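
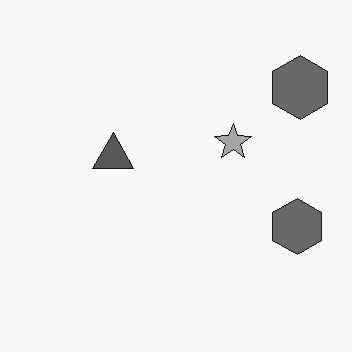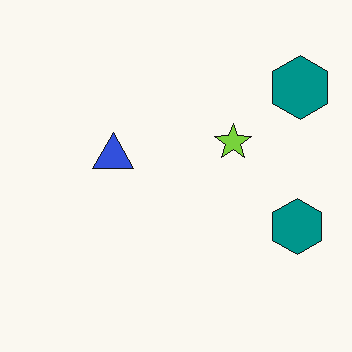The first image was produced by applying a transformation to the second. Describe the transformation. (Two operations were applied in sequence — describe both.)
It was converted to grayscale, then given moderate JPEG compression.

All color is removed — every shape is now a shade of grey. Blocky 8×8 compression artifacts appear around shape edges and the flat background shows ringing — characteristic JPEG degradation.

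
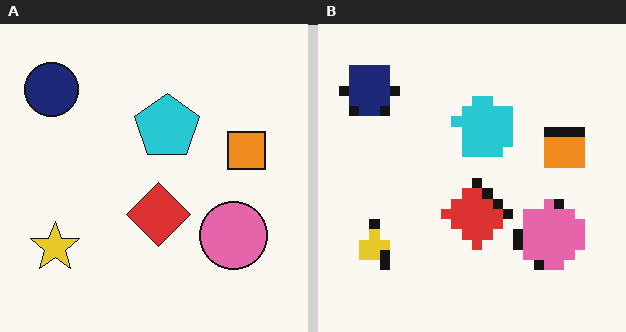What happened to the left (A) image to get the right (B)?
The right (B) image is the left (A) heavily pixelated into large blocks.

Shapes are reduced to large square blocks; fine edges and outlines are lost — a downscale-then-upscale (mosaic) effect.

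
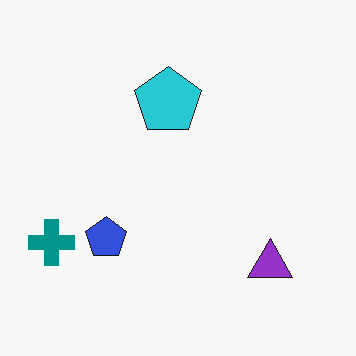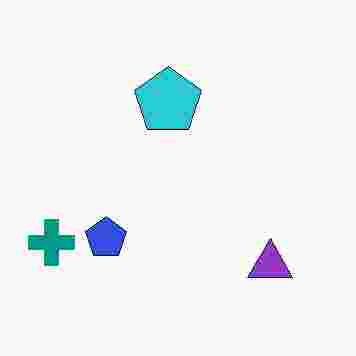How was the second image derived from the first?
The transformation is: degraded with heavy JPEG compression.

Blocky 8×8 compression artifacts appear around shape edges and the flat background shows ringing — characteristic JPEG degradation.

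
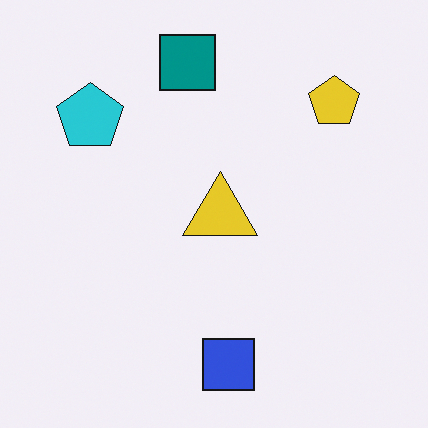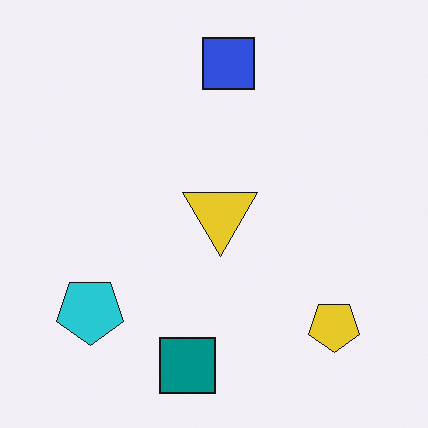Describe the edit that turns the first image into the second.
The transformation is: flipped vertically (top ↔ bottom).

The teal square is in the top of the first image and the bottom of the second — shapes on opposite sides of the horizontal midline have swapped in a mirror flip.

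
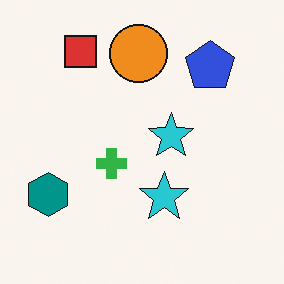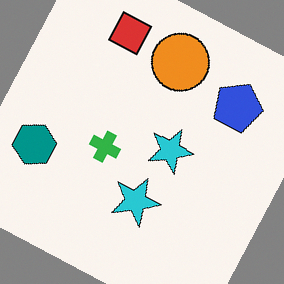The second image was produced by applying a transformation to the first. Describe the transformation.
It was rotated clockwise by a clearly visible amount.

Every shape is tilted by the same angle and the image corners show triangular fill wedges — a whole-image rotation by a non-right angle.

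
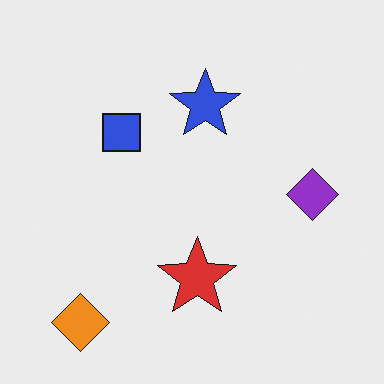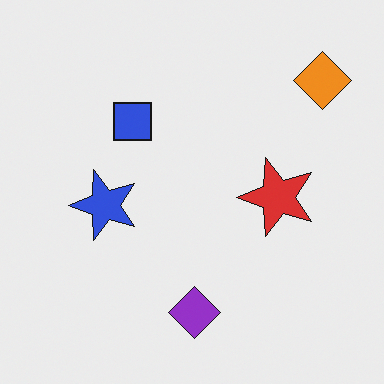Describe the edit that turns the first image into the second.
The second image is the first transposed (reflected across the top-left ↔ bottom-right diagonal).

Shapes have swapped their row and column positions — what was in the top-right is now in the bottom-left — a diagonal reflection.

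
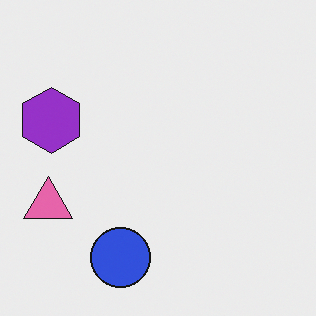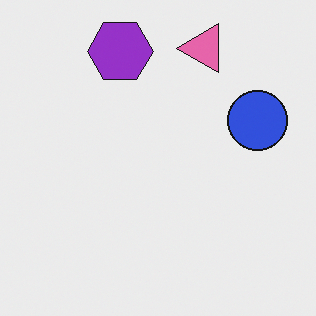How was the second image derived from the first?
This is the original image transposed (reflected across the top-left ↔ bottom-right diagonal).

Shapes have swapped their row and column positions — what was in the top-right is now in the bottom-left — a diagonal reflection.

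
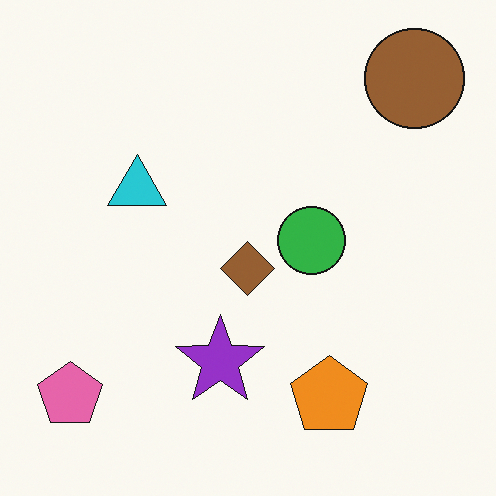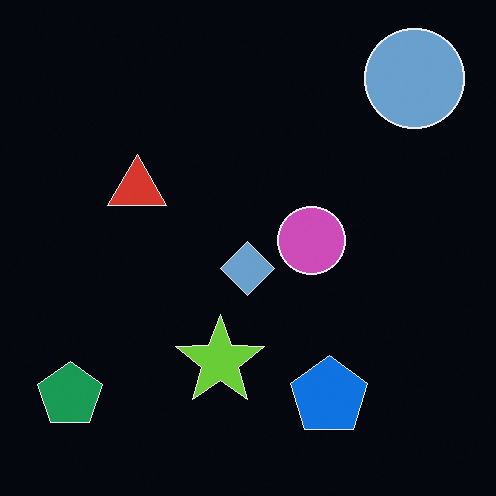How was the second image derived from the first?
The second image is the first color-inverted (negative).

The light background has become dark and every shape's color is its complement — a photographic negative.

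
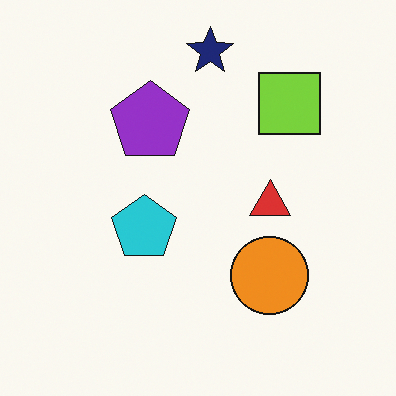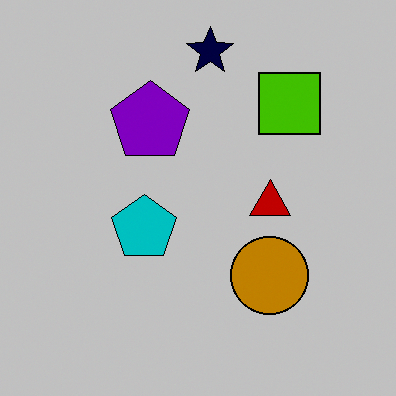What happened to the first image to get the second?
The image was aggressively posterized.

Each flat color has snapped to a coarser quantized level — most visibly, the near-white background has dropped to a flat grey.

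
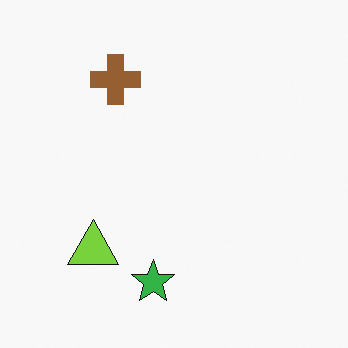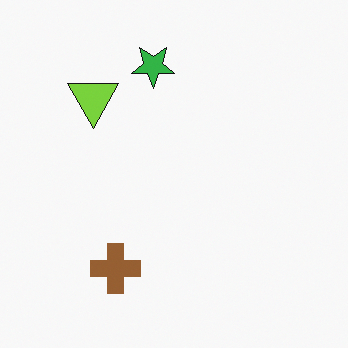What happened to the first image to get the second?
The second image is the first flipped vertically (top ↔ bottom).

The green star is in the bottom of the first image and the top of the second — shapes on opposite sides of the horizontal midline have swapped in a mirror flip.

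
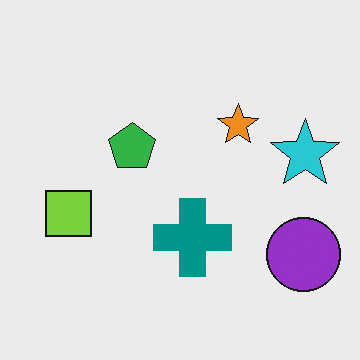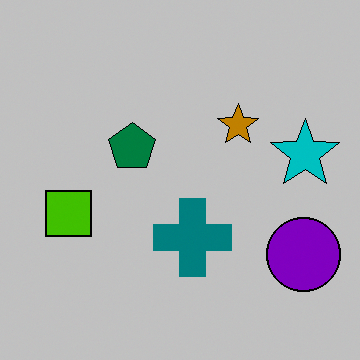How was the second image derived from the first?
The transformation is: aggressively posterized.

Each flat color has snapped to a coarser quantized level — most visibly, the near-white background has dropped to a flat grey.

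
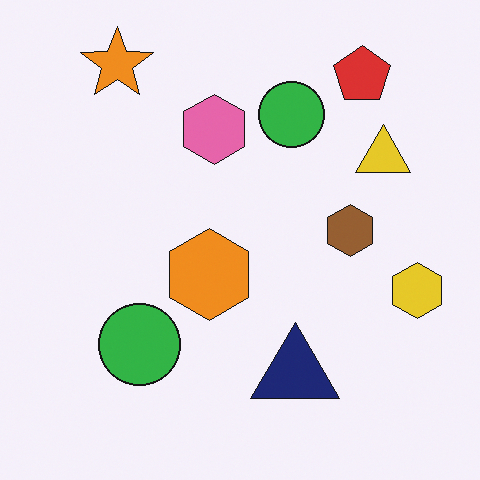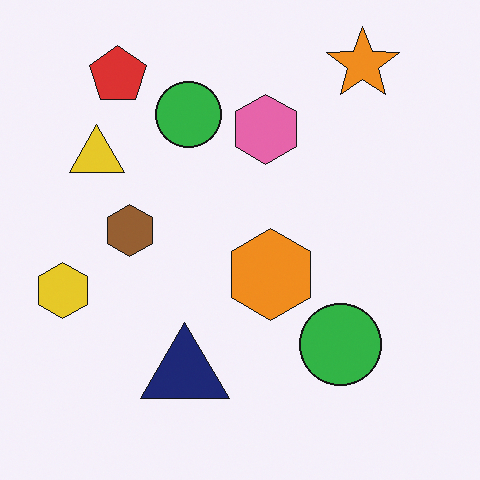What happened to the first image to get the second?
It was flipped horizontally (left ↔ right).

The yellow hexagon is in the right of the first image and the left of the second — shapes on opposite sides of the vertical midline have swapped in a mirror flip.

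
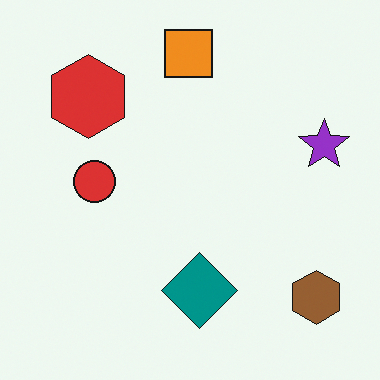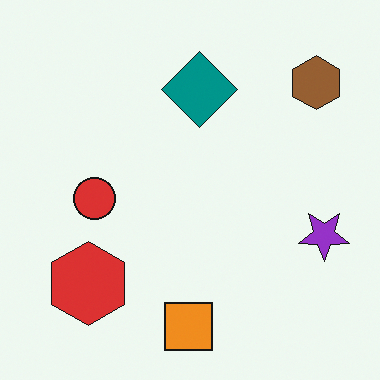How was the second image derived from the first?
The image was flipped vertically (top ↔ bottom).

The orange square is in the top of the first image and the bottom of the second — shapes on opposite sides of the horizontal midline have swapped in a mirror flip.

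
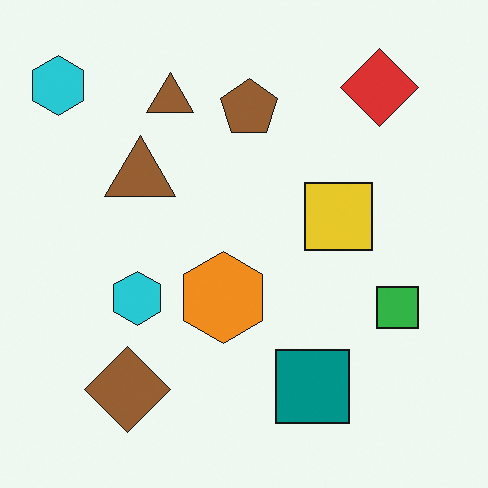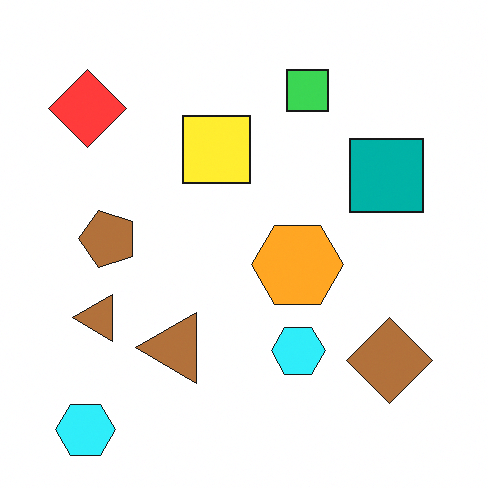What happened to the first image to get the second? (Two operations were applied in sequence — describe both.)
The image was slightly brightened, then rotated 90° counter-clockwise.

Every pixel — background and shapes alike — is uniformly brightened. The red diamond sits in the top-right of the first image and the top-left of the second — consistent with a whole-image 90° counter-clockwise rotation.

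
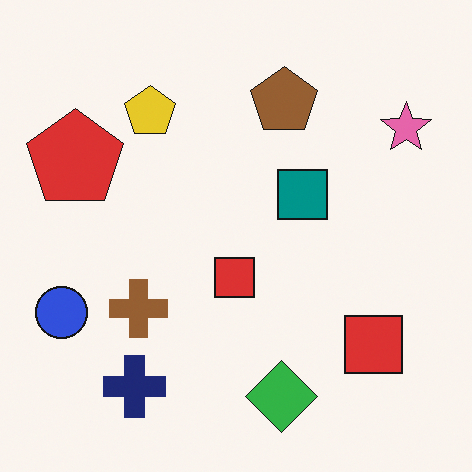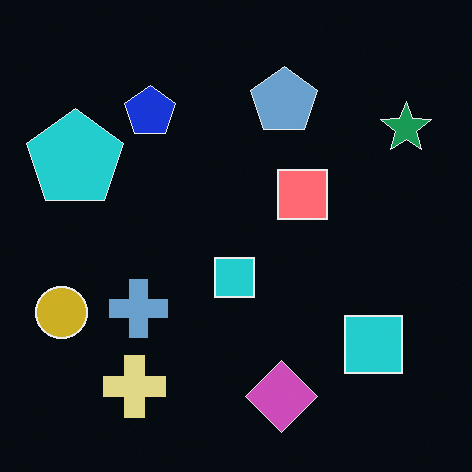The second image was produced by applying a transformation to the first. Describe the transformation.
It was color-inverted (negative).

The light background has become dark and every shape's color is its complement — a photographic negative.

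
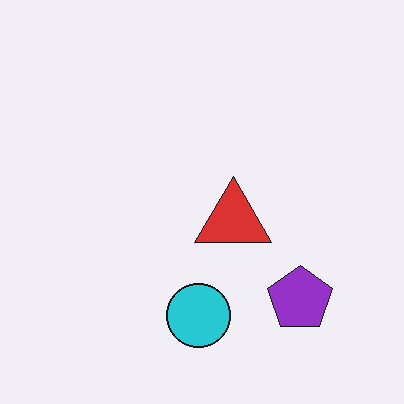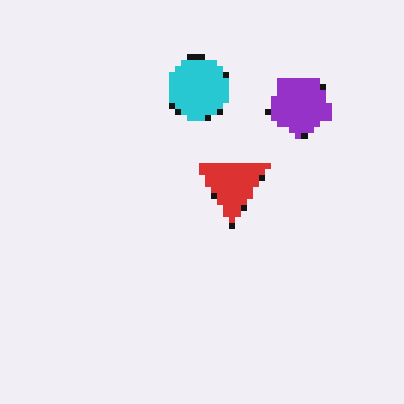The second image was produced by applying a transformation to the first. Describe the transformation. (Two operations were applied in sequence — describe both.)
Flipped vertically (top ↔ bottom), then moderately pixelated.

The cyan circle is in the bottom of the first image and the top of the second — shapes on opposite sides of the horizontal midline have swapped in a mirror flip. Shapes are reduced to large square blocks; fine edges and outlines are lost — a downscale-then-upscale (mosaic) effect.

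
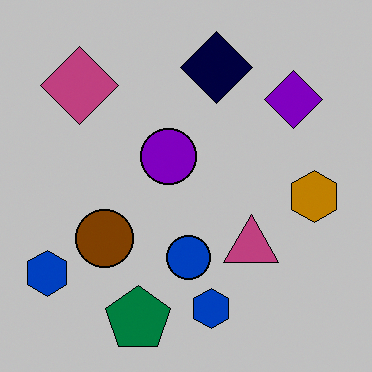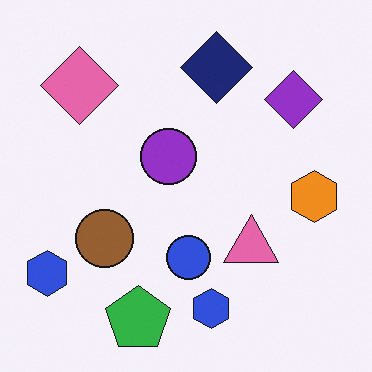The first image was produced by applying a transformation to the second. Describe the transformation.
The first image is the second heavily posterized to just a handful of flat colors.

Each flat color has snapped to a coarser quantized level — most visibly, the near-white background has dropped to a flat grey.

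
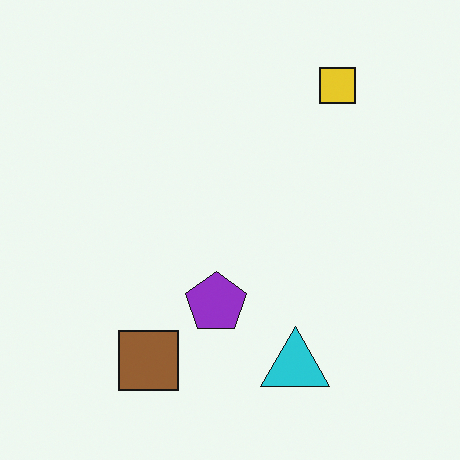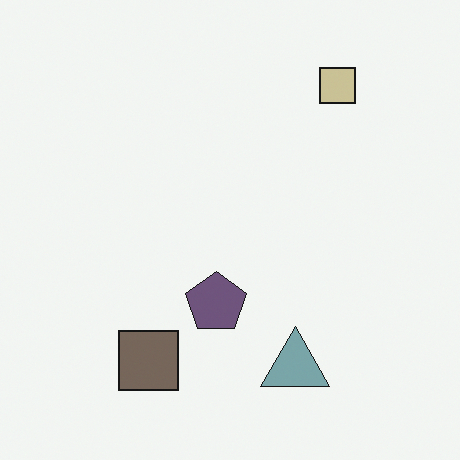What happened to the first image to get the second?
This is the original image heavily desaturated.

All colors are more muted and greyish — a global saturation change.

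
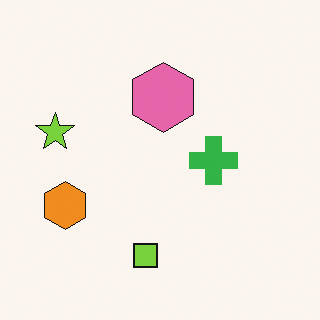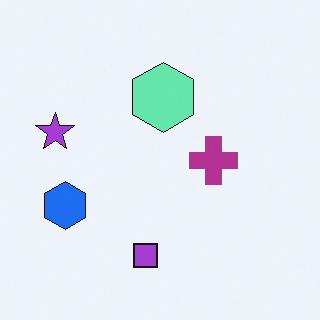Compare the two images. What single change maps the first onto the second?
This is the original image hue-shifted by a large amount.

Every shape's color has rotated by the same amount around the hue wheel — a uniform hue shift.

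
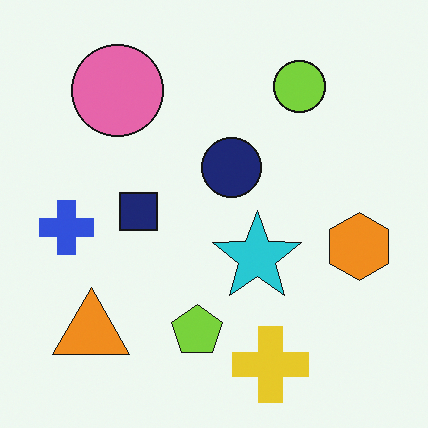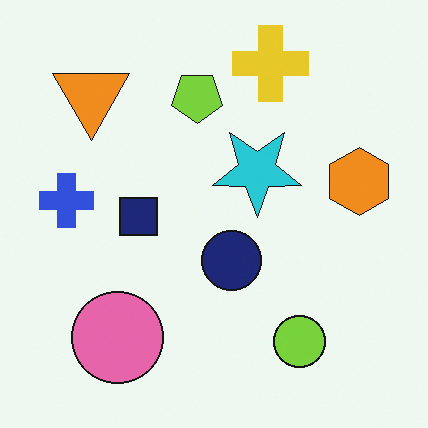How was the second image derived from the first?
The image was flipped vertically (top ↔ bottom).

The yellow cross is in the bottom of the first image and the top of the second — shapes on opposite sides of the horizontal midline have swapped in a mirror flip.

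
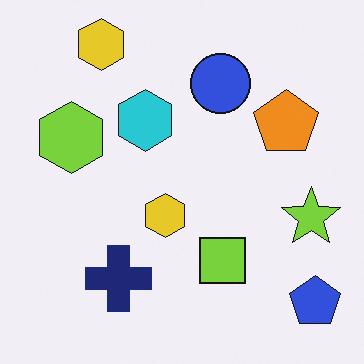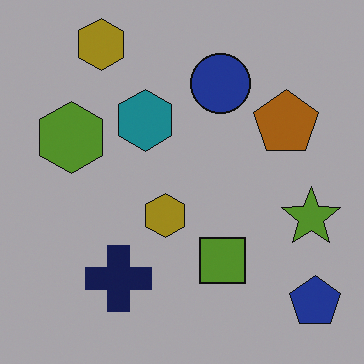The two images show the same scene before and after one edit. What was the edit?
It was darkened a lot.

Every pixel — background and shapes alike — is uniformly darkened.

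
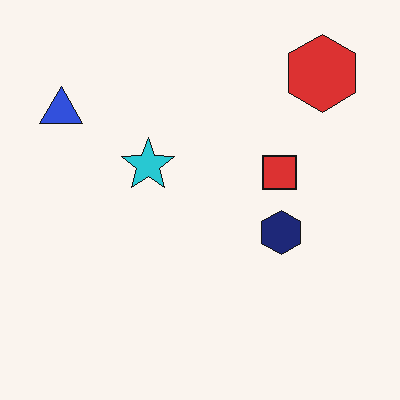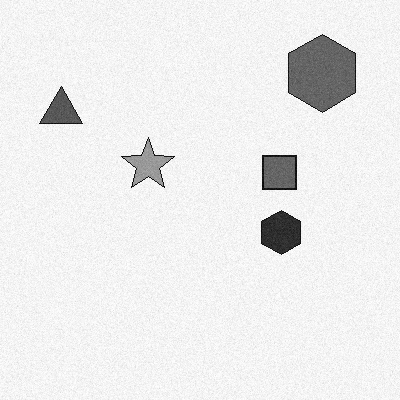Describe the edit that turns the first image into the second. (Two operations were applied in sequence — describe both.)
The second image is the first degraded with a light layer of grain, then converted to grayscale.

Random speckle covers the whole image, including the flat background. All color is removed — every shape is now a shade of grey.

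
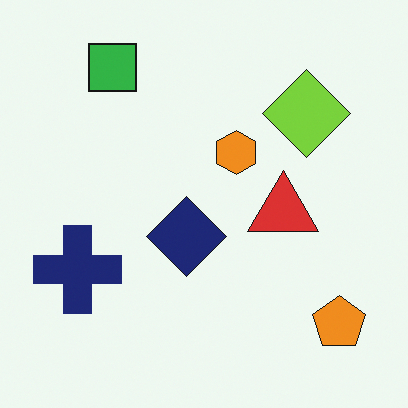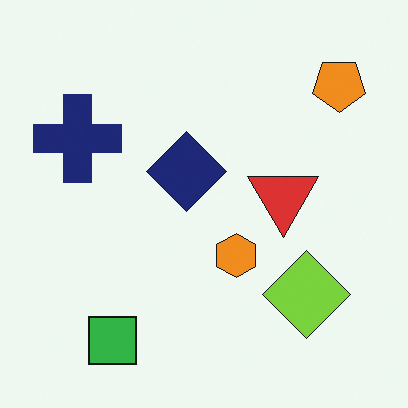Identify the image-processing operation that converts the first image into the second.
Flipped vertically (top ↔ bottom).

The green square is in the top-left of the first image and the bottom-left of the second — shapes on opposite sides of the horizontal midline have swapped in a mirror flip.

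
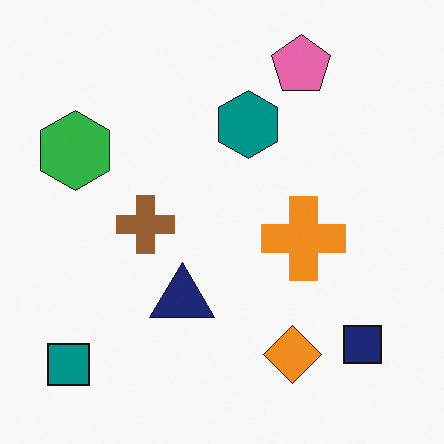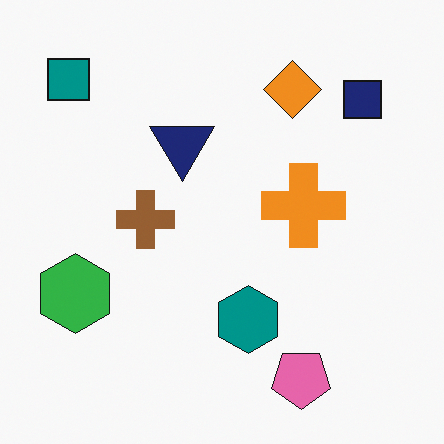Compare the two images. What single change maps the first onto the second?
The transformation is: flipped vertically (top ↔ bottom).

The pink pentagon is in the top-right of the first image and the bottom-right of the second — shapes on opposite sides of the horizontal midline have swapped in a mirror flip.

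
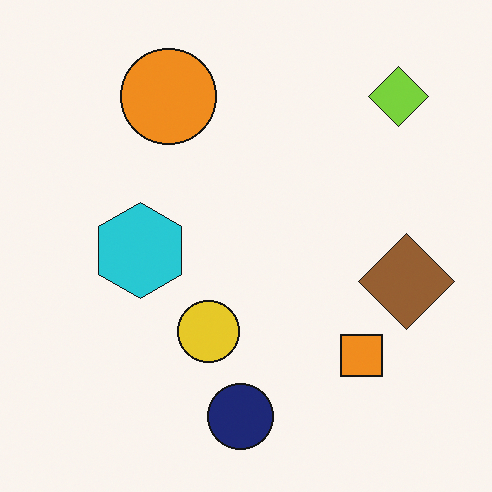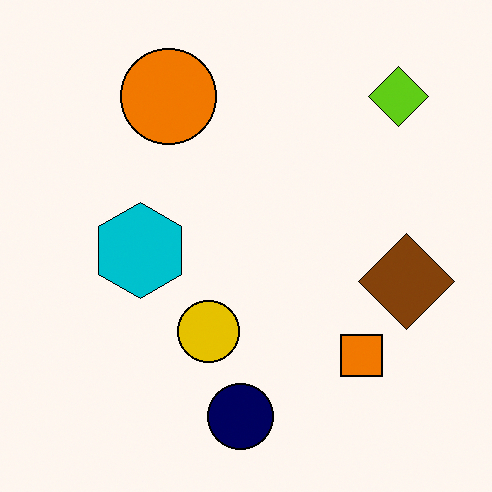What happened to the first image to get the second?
The transformation is: given slightly increased contrast.

Tones are pushed away from mid-grey across the whole image — a global contrast change.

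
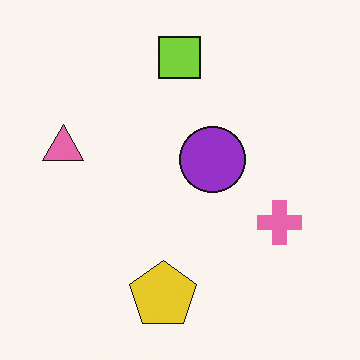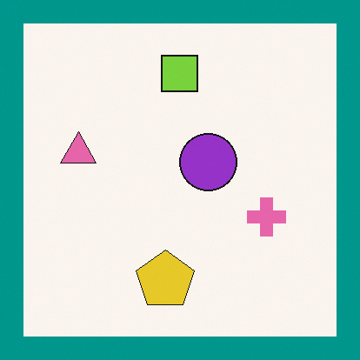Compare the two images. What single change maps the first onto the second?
The second image is the first framed with a teal border.

A solid teal frame runs around the edge of the second image, with the content slightly shrunk inside it.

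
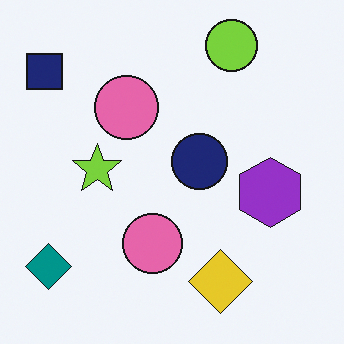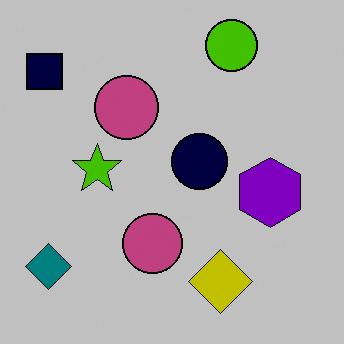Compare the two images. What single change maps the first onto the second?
It was heavily posterized to just a handful of flat colors.

Each flat color has snapped to a coarser quantized level — most visibly, the near-white background has dropped to a flat grey.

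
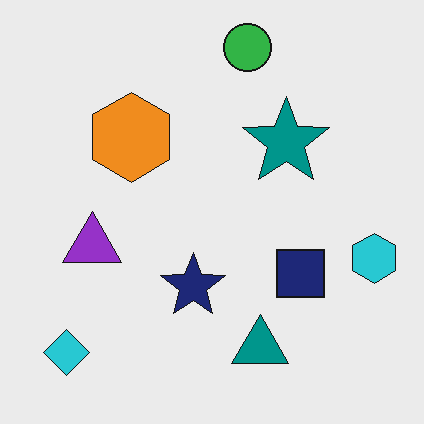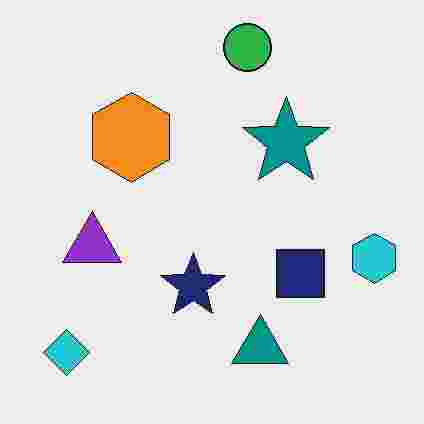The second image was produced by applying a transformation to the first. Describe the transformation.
The image was heavily JPEG-compressed with obvious blocking artifacts.

Blocky 8×8 compression artifacts appear around shape edges and the flat background shows ringing — characteristic JPEG degradation.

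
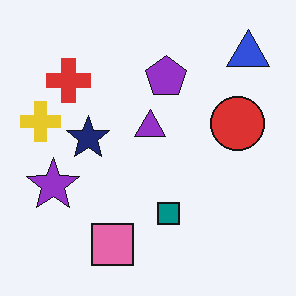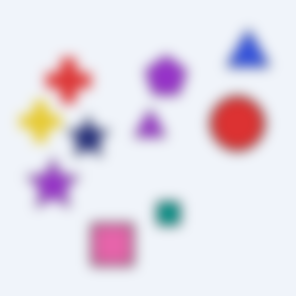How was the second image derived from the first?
The transformation is: heavily blurred.

Shape edges and outlines are uniformly softened across the whole image.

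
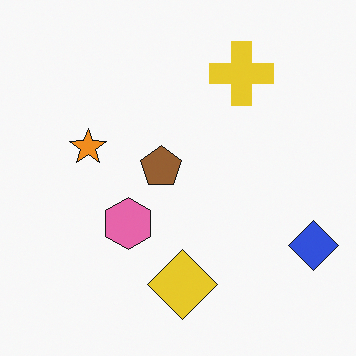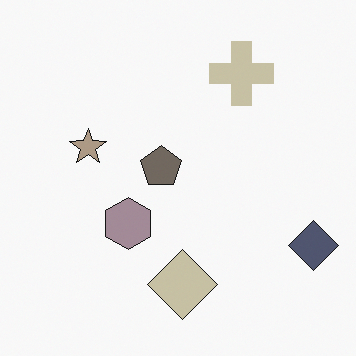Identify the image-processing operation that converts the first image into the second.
The image was heavily desaturated.

All colors are more muted and greyish — a global saturation change.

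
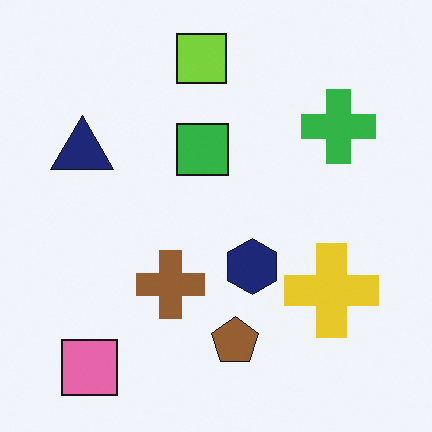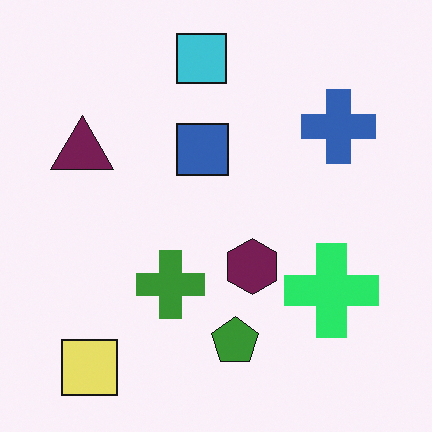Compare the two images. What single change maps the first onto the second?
Hue-shifted through roughly a third of the color wheel.

Every shape's color has rotated by the same amount around the hue wheel — a uniform hue shift.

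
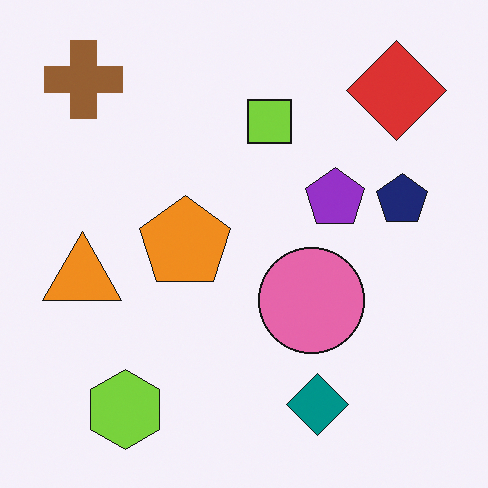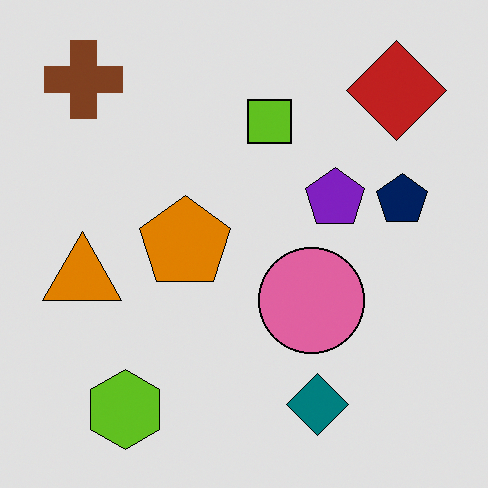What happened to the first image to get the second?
Moderately posterized.

Each flat color has snapped to a coarser quantized level — most visibly, the near-white background has dropped to a flat grey.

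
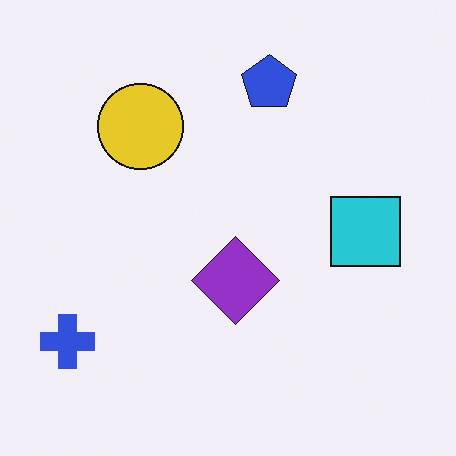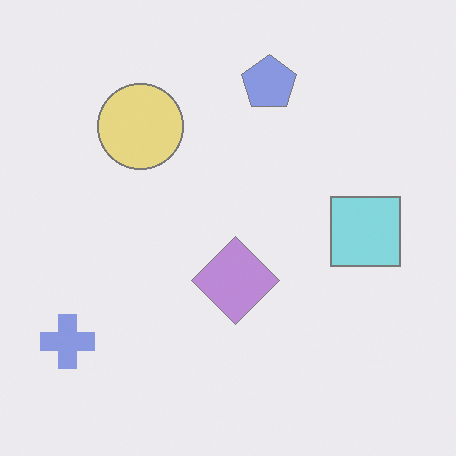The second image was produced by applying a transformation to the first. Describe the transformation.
It was washed out (contrast reduced).

Tones are pushed toward mid-grey across the whole image — a global contrast change.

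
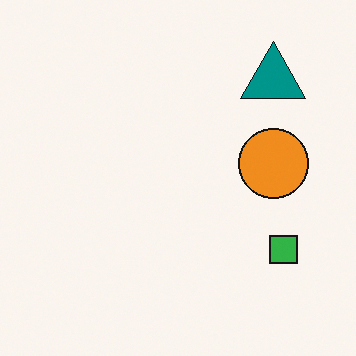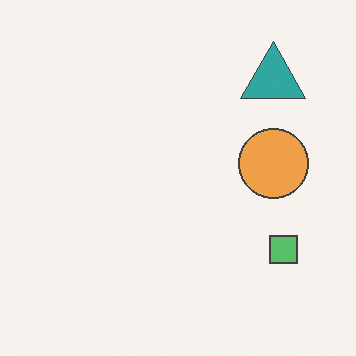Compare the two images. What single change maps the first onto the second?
Given slightly reduced contrast.

Tones are pushed toward mid-grey across the whole image — a global contrast change.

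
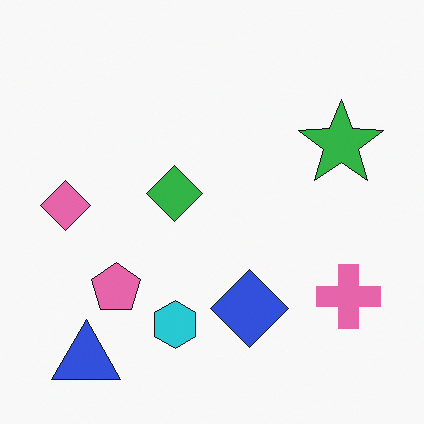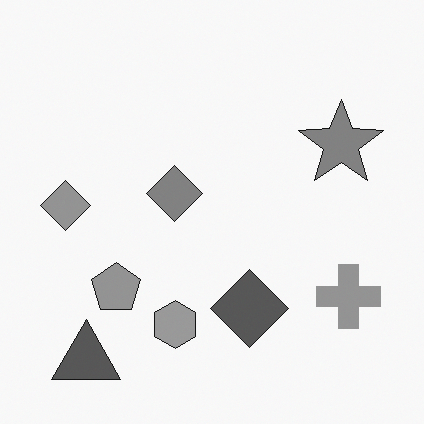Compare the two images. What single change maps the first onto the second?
This is the original image converted to grayscale.

All color is removed — every shape is now a shade of grey.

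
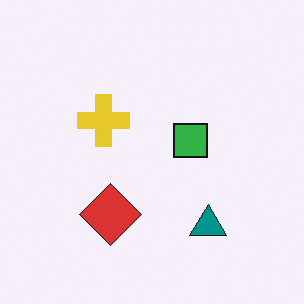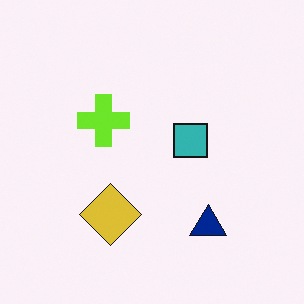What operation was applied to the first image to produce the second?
It was hue-shifted slightly.

Every shape's color has rotated by the same amount around the hue wheel — a uniform hue shift.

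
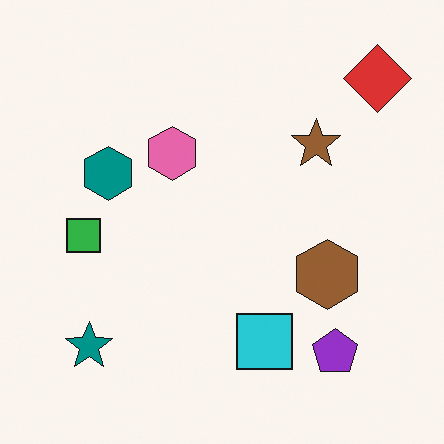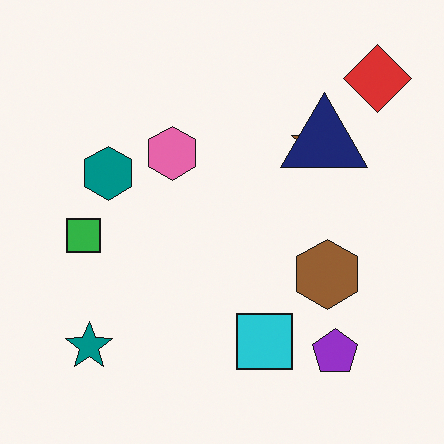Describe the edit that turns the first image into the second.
The image was overlaid with an additional navy triangle.

A navy triangle appears in the second image that is absent from the first.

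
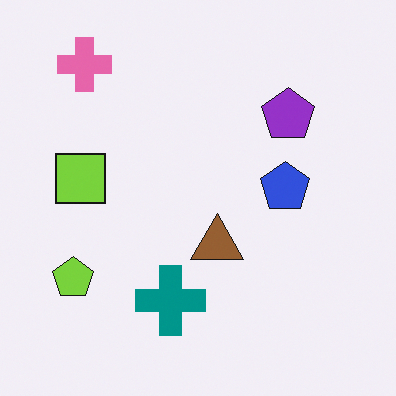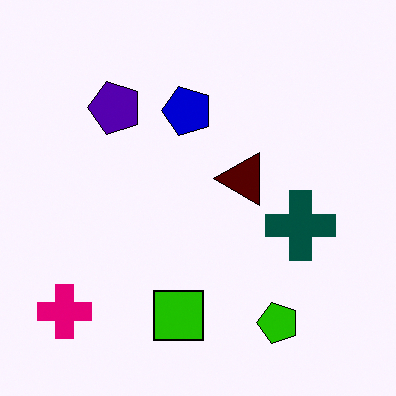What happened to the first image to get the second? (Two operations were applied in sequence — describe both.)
The second image is the first given much higher contrast, then rotated 90° counter-clockwise.

Tones are pushed away from mid-grey across the whole image — a global contrast change. The pink cross sits in the top-left of the first image and the bottom-left of the second — consistent with a whole-image 90° counter-clockwise rotation.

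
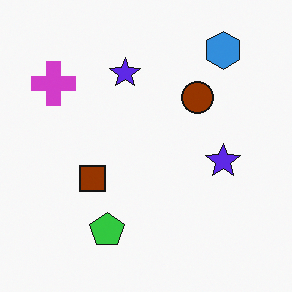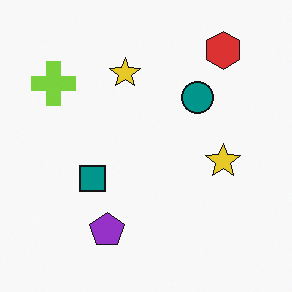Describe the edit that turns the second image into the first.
The first image is the second hue-shifted by a large amount.

Every shape's color has rotated by the same amount around the hue wheel — a uniform hue shift.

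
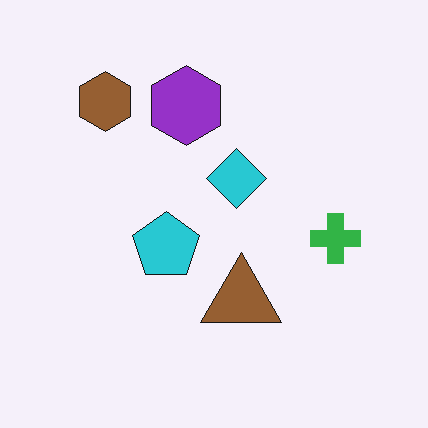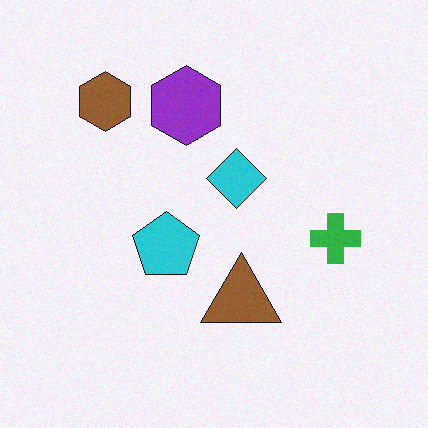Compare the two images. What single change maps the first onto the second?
It was degraded with subtle gaussian noise.

Random speckle covers the whole image, including the flat background.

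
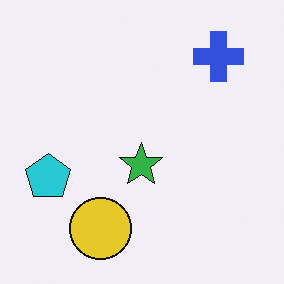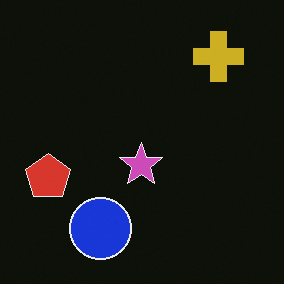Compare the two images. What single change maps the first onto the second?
Color-inverted (negative).

The light background has become dark and every shape's color is its complement — a photographic negative.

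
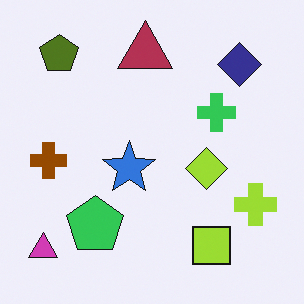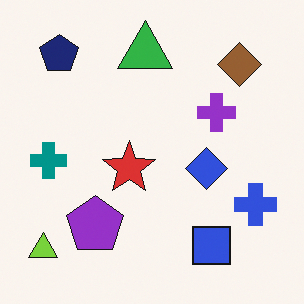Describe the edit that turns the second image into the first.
The transformation is: hue-shifted through roughly half the color wheel.

Every shape's color has rotated by the same amount around the hue wheel — a uniform hue shift.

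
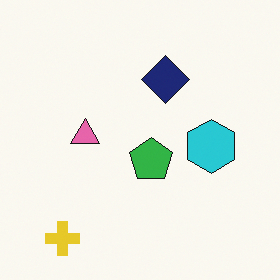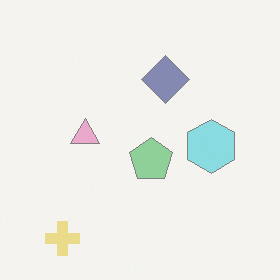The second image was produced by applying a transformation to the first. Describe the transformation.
Washed out (contrast reduced).

Tones are pushed toward mid-grey across the whole image — a global contrast change.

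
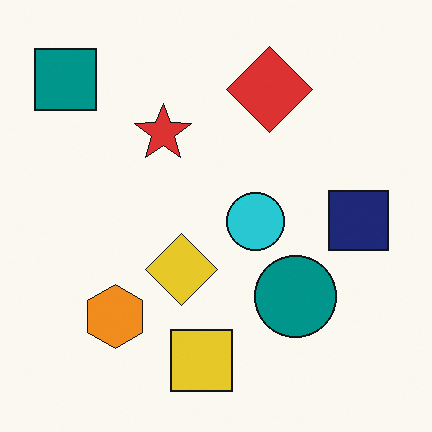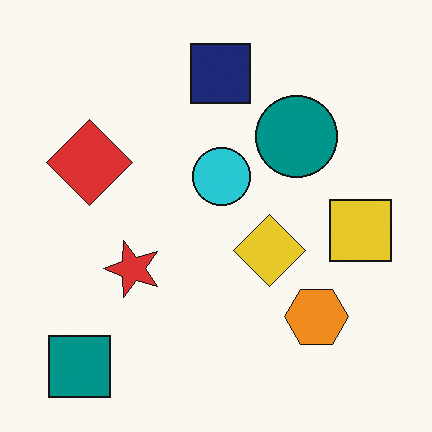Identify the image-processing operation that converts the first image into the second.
The second image is the first rotated 90° counter-clockwise.

The teal square sits in the top-left of the first image and the bottom-left of the second — consistent with a whole-image 90° counter-clockwise rotation.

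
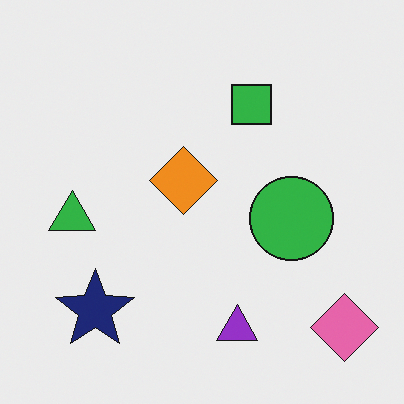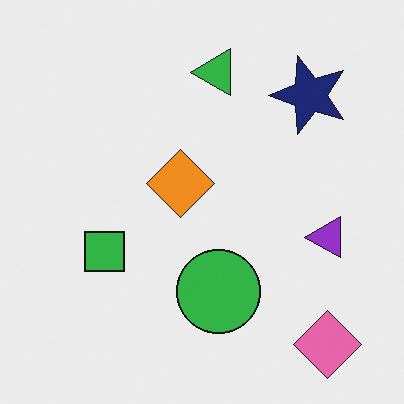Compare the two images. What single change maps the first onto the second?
This is the original image transposed (reflected across the top-left ↔ bottom-right diagonal).

Shapes have swapped their row and column positions — what was in the top-right is now in the bottom-left — a diagonal reflection.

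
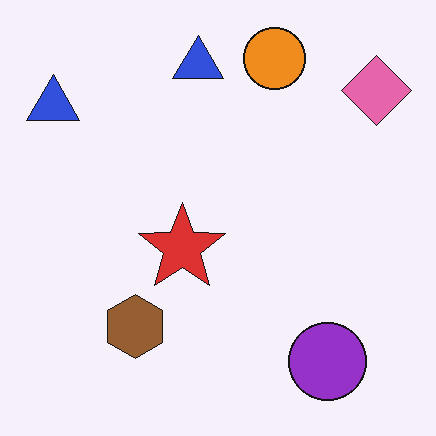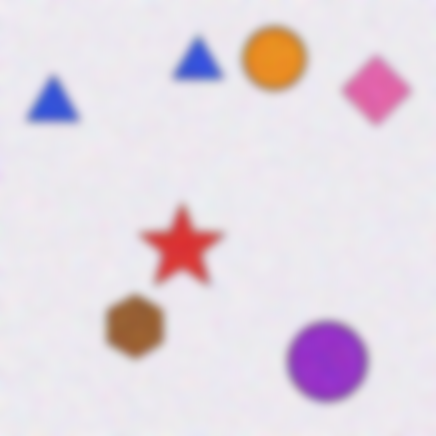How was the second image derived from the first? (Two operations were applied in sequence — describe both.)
Degraded with strong gaussian noise, then moderately blurred.

Random speckle covers the whole image, including the flat background. Shape edges and outlines are uniformly softened across the whole image.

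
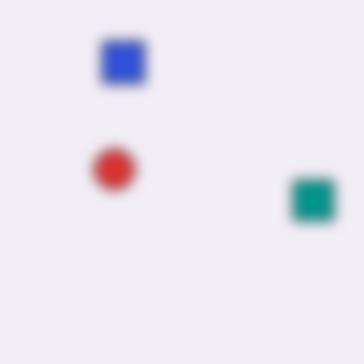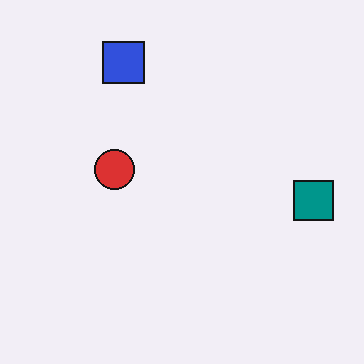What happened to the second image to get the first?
The first image is the second heavily blurred.

Shape edges and outlines are uniformly softened across the whole image.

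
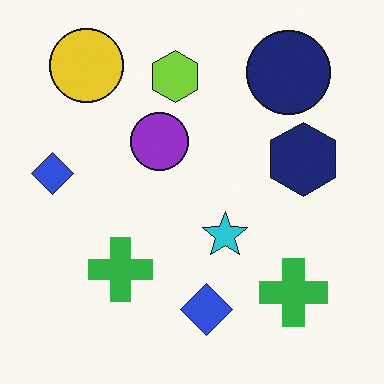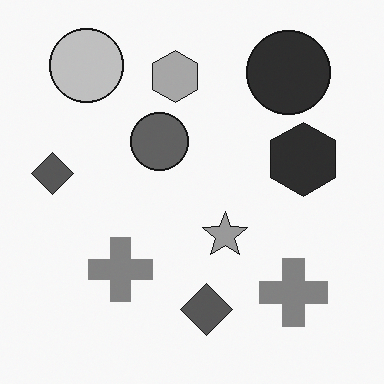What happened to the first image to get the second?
The second image is the first converted to grayscale.

All color is removed — every shape is now a shade of grey.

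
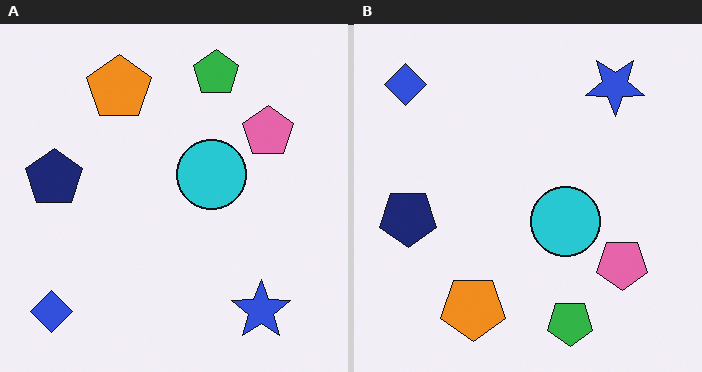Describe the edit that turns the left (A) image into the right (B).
The image was flipped vertically (top ↔ bottom).

The green pentagon is in the top of the left (A) image and the bottom of the right (B) — shapes on opposite sides of the horizontal midline have swapped in a mirror flip.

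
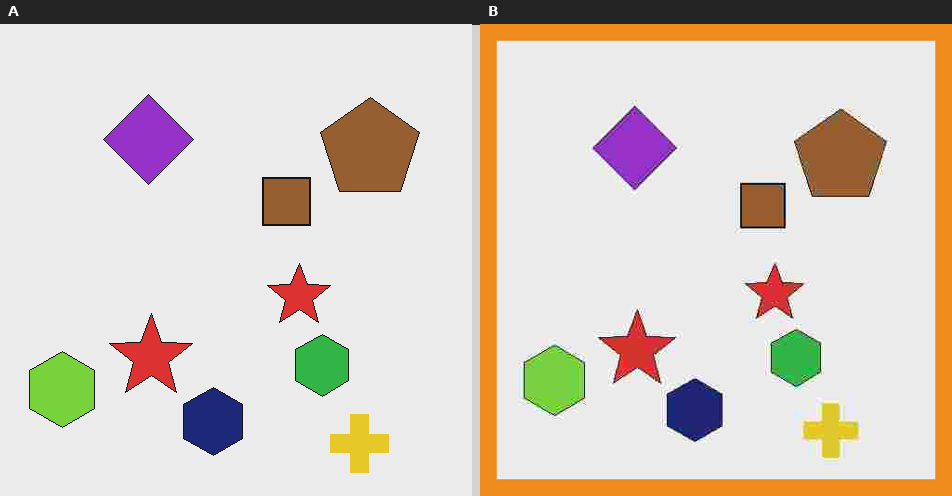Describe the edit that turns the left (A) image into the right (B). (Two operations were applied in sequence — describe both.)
It was degraded with heavy JPEG compression, then framed with a orange border.

Blocky 8×8 compression artifacts appear around shape edges and the flat background shows ringing — characteristic JPEG degradation. A solid orange frame runs around the edge of the right (B) image, with the content slightly shrunk inside it.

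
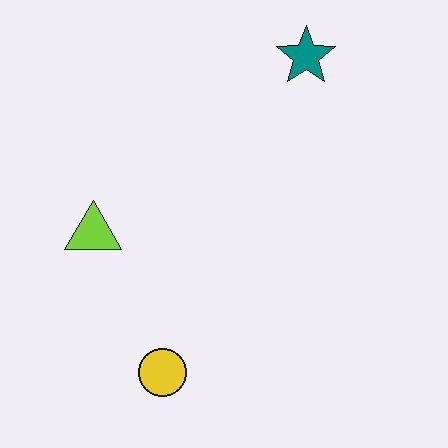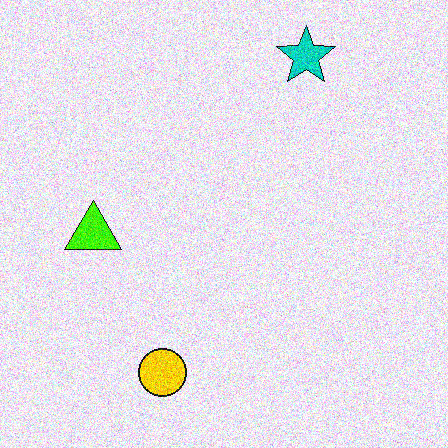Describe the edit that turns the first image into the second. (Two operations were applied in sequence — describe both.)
The image was made much more vivid (saturation change), then degraded with heavy additive noise.

All colors are more vivid — a global saturation change. Random speckle covers the whole image, including the flat background.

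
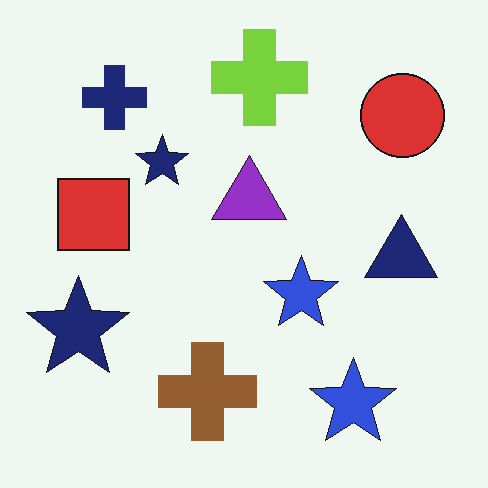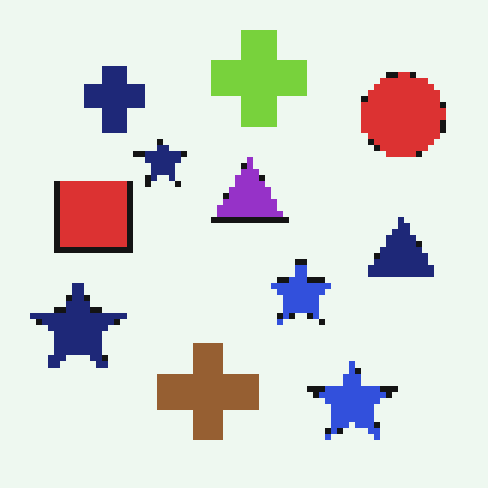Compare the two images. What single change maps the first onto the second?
The transformation is: moderately pixelated.

Shapes are reduced to large square blocks; fine edges and outlines are lost — a downscale-then-upscale (mosaic) effect.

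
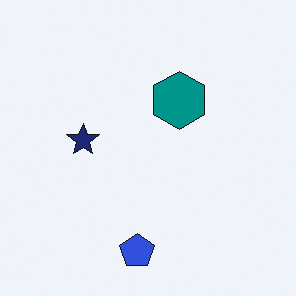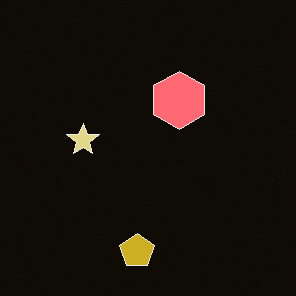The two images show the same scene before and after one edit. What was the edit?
The second image is the first color-inverted (negative).

The light background has become dark and every shape's color is its complement — a photographic negative.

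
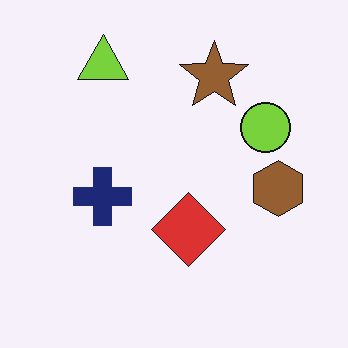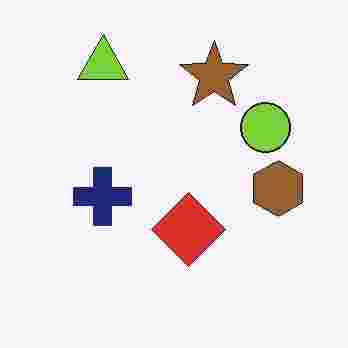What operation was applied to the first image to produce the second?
Heavily JPEG-compressed with obvious blocking artifacts.

Blocky 8×8 compression artifacts appear around shape edges and the flat background shows ringing — characteristic JPEG degradation.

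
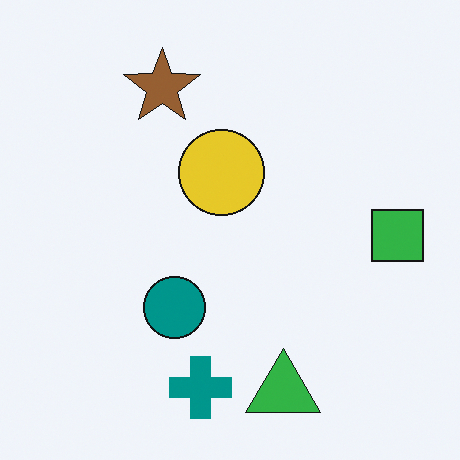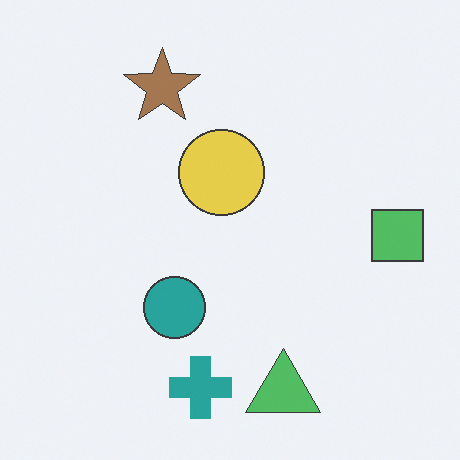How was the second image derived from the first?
This is the original image given slightly reduced contrast.

Tones are pushed toward mid-grey across the whole image — a global contrast change.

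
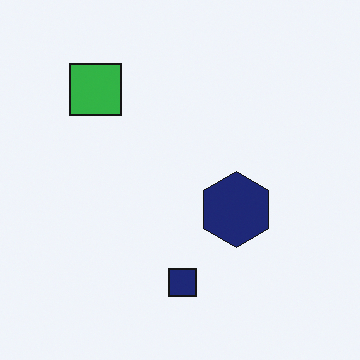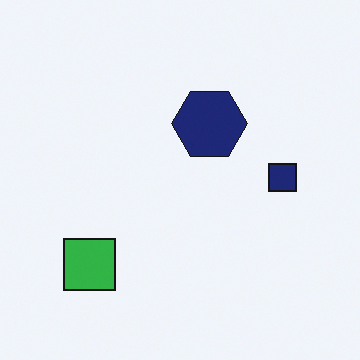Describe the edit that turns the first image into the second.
The transformation is: rotated 90° counter-clockwise.

The green square sits in the top-left of the first image and the bottom-left of the second — consistent with a whole-image 90° counter-clockwise rotation.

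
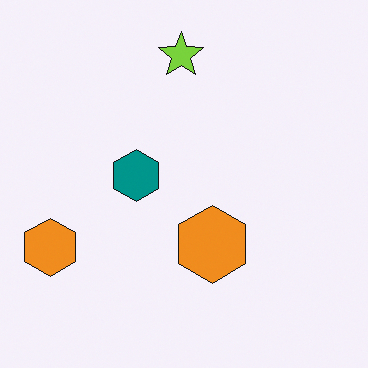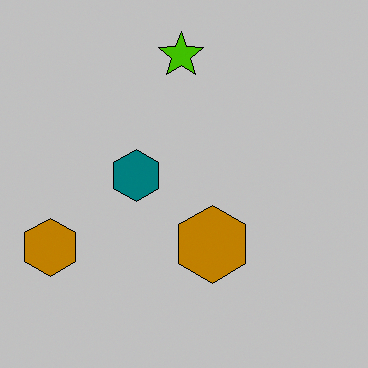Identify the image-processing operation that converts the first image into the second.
The image was aggressively posterized.

Each flat color has snapped to a coarser quantized level — most visibly, the near-white background has dropped to a flat grey.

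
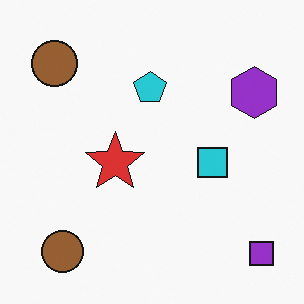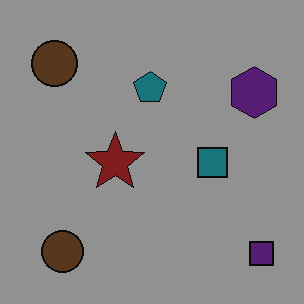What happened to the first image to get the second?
Darkened a lot.

Every pixel — background and shapes alike — is uniformly darkened.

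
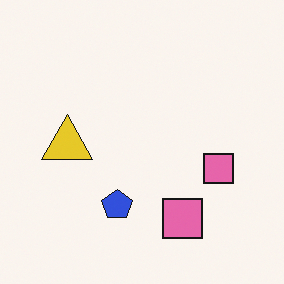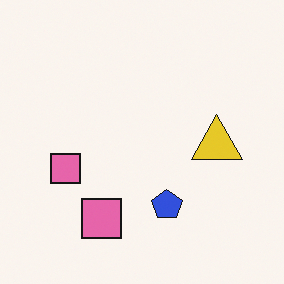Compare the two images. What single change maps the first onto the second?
It was flipped horizontally (left ↔ right).

The yellow triangle is in the left of the first image and the right of the second — shapes on opposite sides of the vertical midline have swapped in a mirror flip.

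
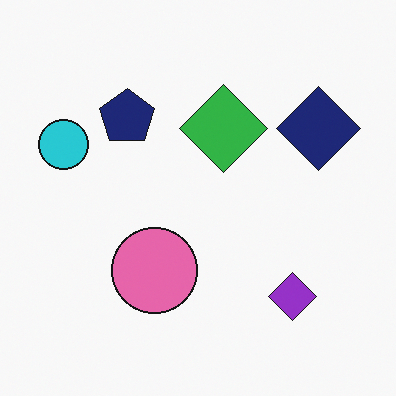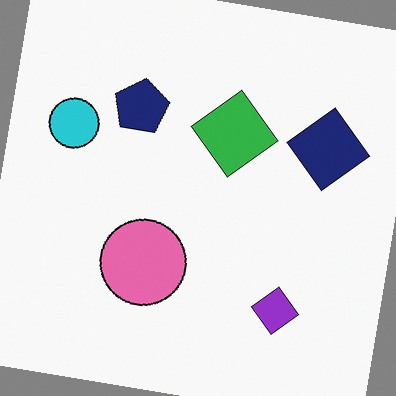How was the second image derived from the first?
This is the original image rotated clockwise by a small amount.

Every shape is tilted by the same angle and the image corners show triangular fill wedges — a whole-image rotation by a non-right angle.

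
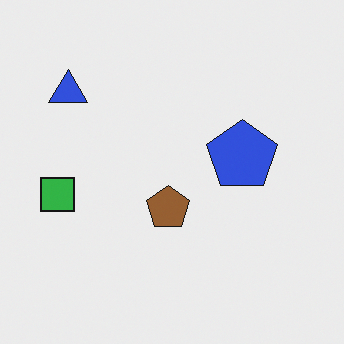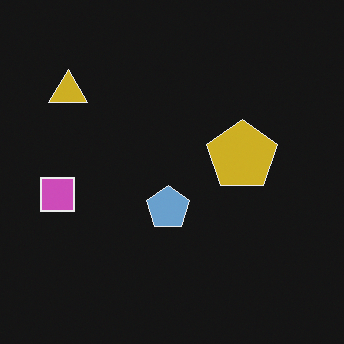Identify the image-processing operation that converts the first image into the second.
The second image is the first color-inverted (negative).

The light background has become dark and every shape's color is its complement — a photographic negative.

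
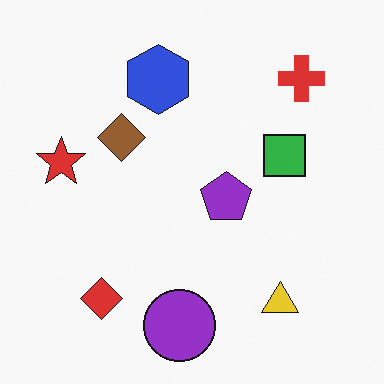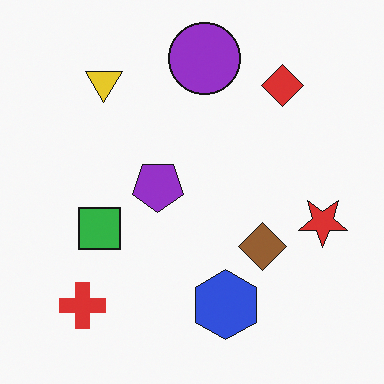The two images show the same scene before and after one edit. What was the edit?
The transformation is: rotated 180°.

The red cross sits in the top-right of the first image and the bottom-left of the second — consistent with a whole-image 180° rotation.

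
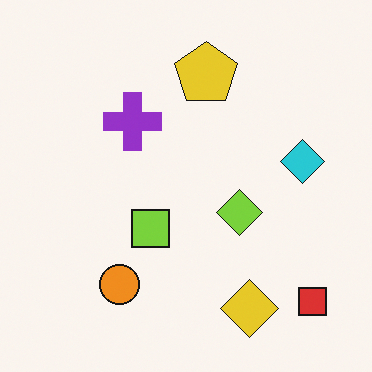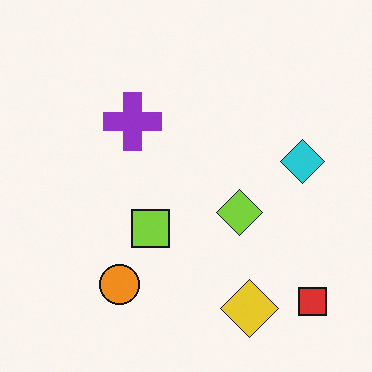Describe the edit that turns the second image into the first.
It was overlaid with an additional yellow pentagon.

A yellow pentagon appears in the first image that is absent from the second.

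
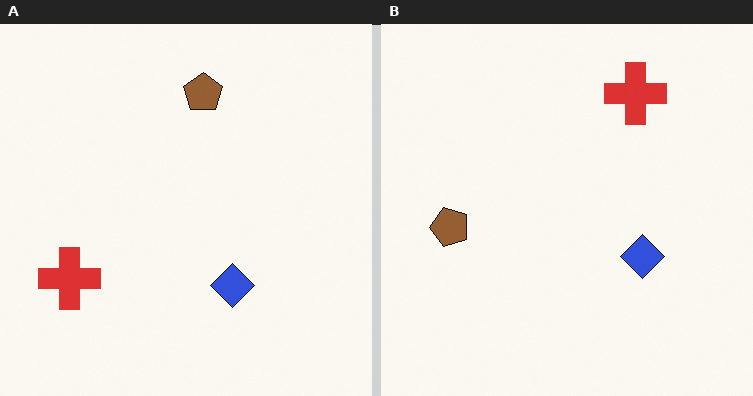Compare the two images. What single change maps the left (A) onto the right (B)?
This is the original image transposed (reflected across the top-left ↔ bottom-right diagonal).

Shapes have swapped their row and column positions — what was in the top-right is now in the bottom-left — a diagonal reflection.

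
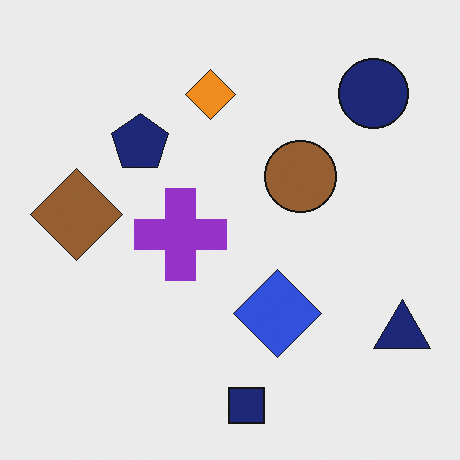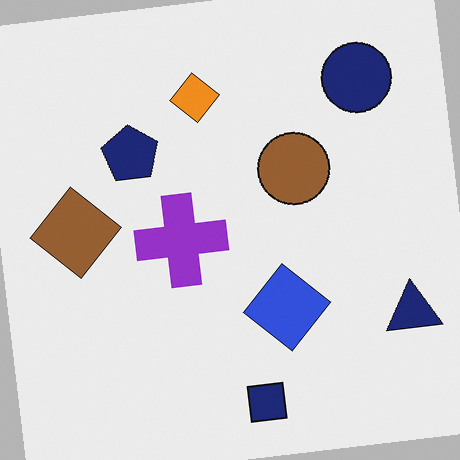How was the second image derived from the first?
This is the original image rotated counter-clockwise by a small amount.

Every shape is tilted by the same angle and the image corners show triangular fill wedges — a whole-image rotation by a non-right angle.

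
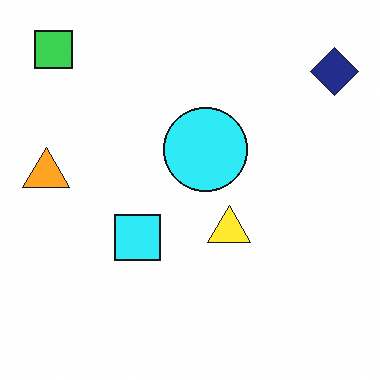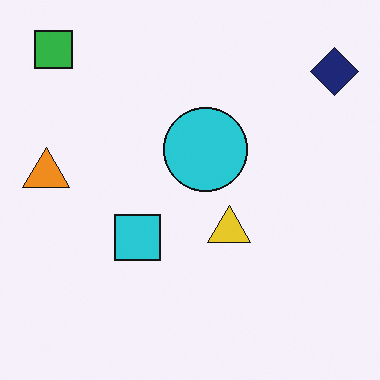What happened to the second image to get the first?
This is the original image brightened a little.

Every pixel — background and shapes alike — is uniformly brightened.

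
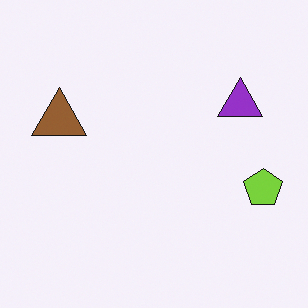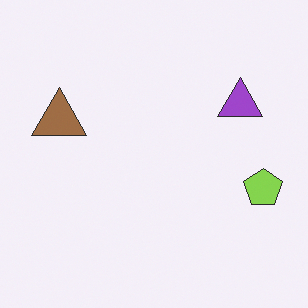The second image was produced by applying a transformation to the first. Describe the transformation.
Given slightly reduced contrast.

Tones are pushed toward mid-grey across the whole image — a global contrast change.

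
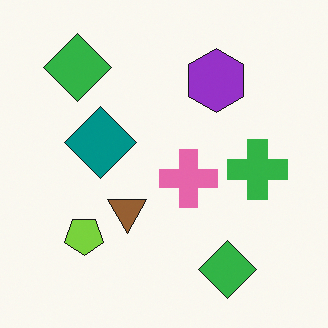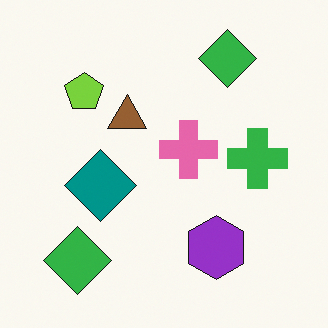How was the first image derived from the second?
The first image is the second flipped vertically (top ↔ bottom).

The purple hexagon is in the bottom of the second image and the top of the first — shapes on opposite sides of the horizontal midline have swapped in a mirror flip.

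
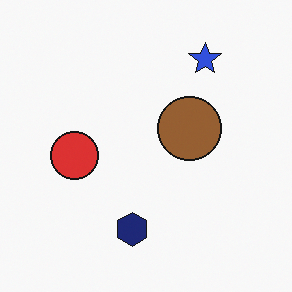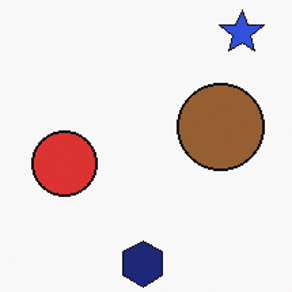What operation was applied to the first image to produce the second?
The second image is the first cropped slightly and scaled back up.

The visible shapes are larger and the field of view is narrower; shapes near the original edges may be partly or wholly outside the frame — a crop-and-rescale.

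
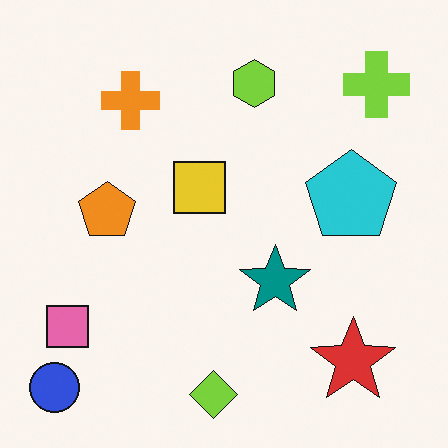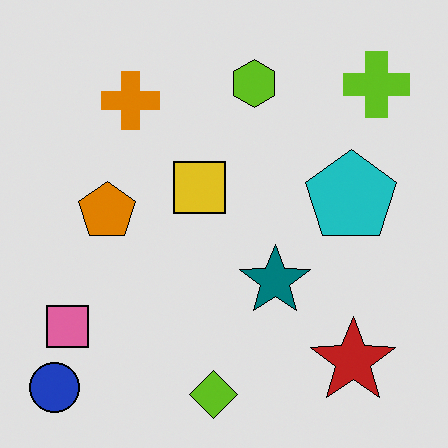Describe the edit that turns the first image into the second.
The second image is the first posterized to a reduced palette.

Each flat color has snapped to a coarser quantized level — most visibly, the near-white background has dropped to a flat grey.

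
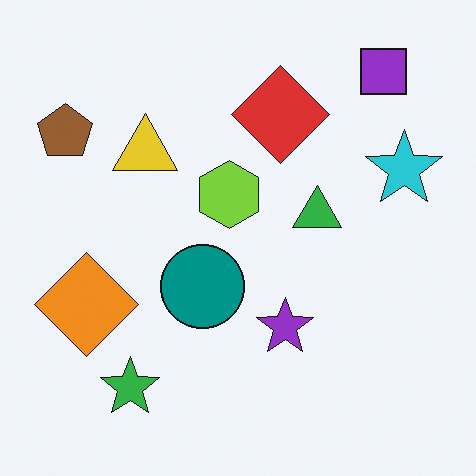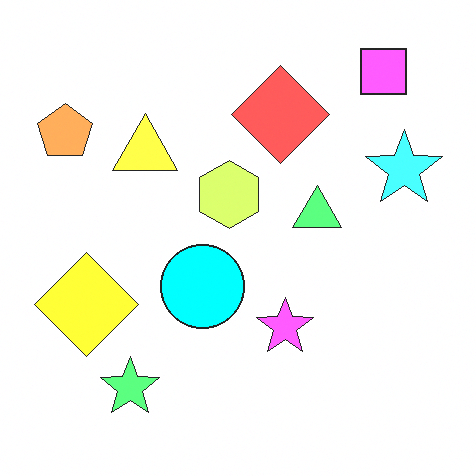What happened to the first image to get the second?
Noticeably brightened.

Every pixel — background and shapes alike — is uniformly brightened.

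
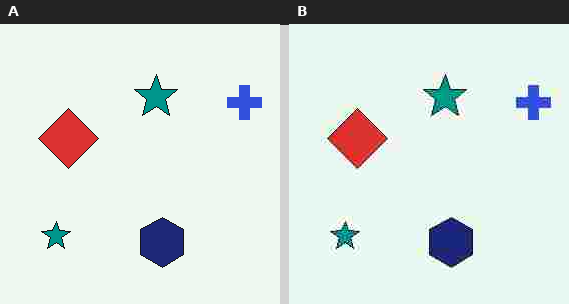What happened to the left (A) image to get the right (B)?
The transformation is: heavily JPEG-compressed with obvious blocking artifacts.

Blocky 8×8 compression artifacts appear around shape edges and the flat background shows ringing — characteristic JPEG degradation.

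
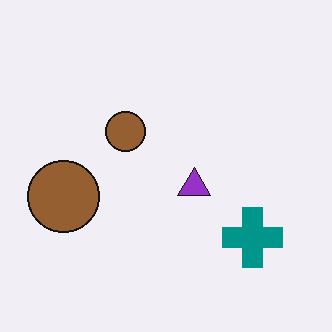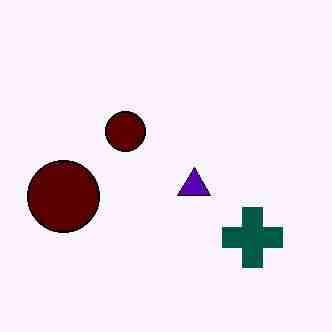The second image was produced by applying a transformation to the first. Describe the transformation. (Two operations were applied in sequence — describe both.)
Given much higher contrast, then degraded with heavy JPEG compression.

Tones are pushed away from mid-grey across the whole image — a global contrast change. Blocky 8×8 compression artifacts appear around shape edges and the flat background shows ringing — characteristic JPEG degradation.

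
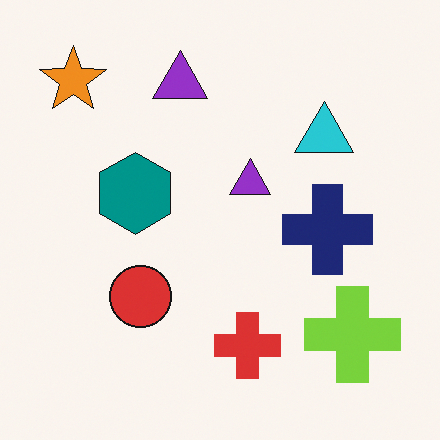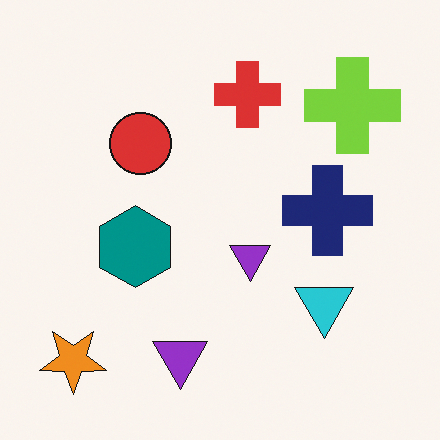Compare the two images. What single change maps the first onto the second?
The image was flipped vertically (top ↔ bottom).

The orange star is in the top-left of the first image and the bottom-left of the second — shapes on opposite sides of the horizontal midline have swapped in a mirror flip.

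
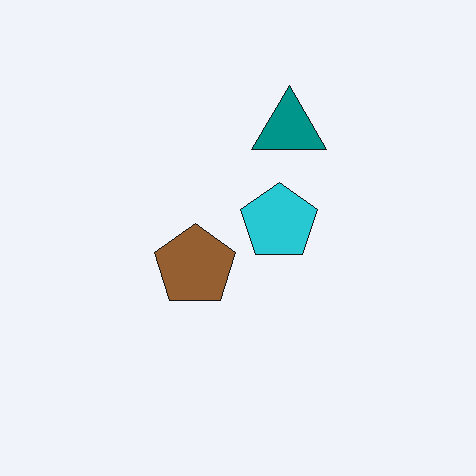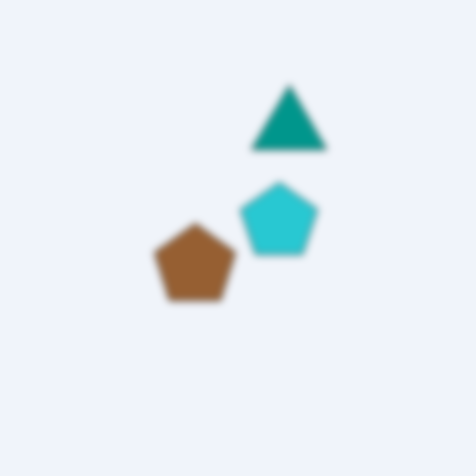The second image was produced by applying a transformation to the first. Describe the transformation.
The second image is the first noticeably gaussian-blurred.

Shape edges and outlines are uniformly softened across the whole image.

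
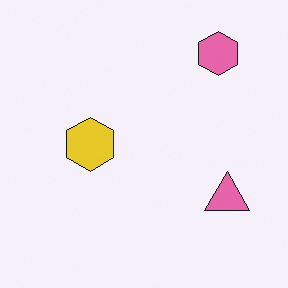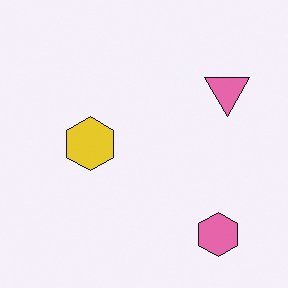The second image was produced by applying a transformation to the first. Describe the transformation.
Flipped vertically (top ↔ bottom).

The pink hexagon is in the top-right of the first image and the bottom-right of the second — shapes on opposite sides of the horizontal midline have swapped in a mirror flip.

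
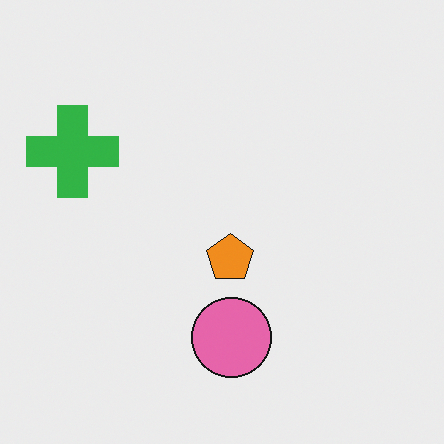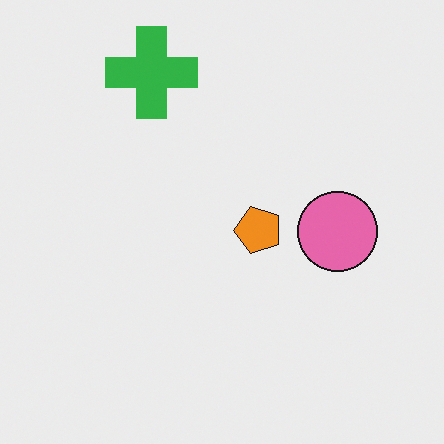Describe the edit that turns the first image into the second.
The image was transposed (reflected across the top-left ↔ bottom-right diagonal).

Shapes have swapped their row and column positions — what was in the top-right is now in the bottom-left — a diagonal reflection.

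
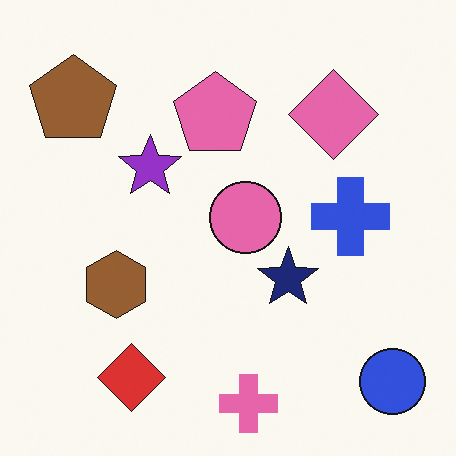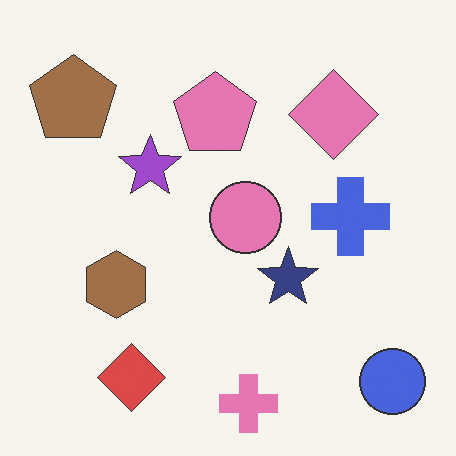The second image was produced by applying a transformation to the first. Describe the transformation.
The second image is the first given slightly reduced contrast.

Tones are pushed toward mid-grey across the whole image — a global contrast change.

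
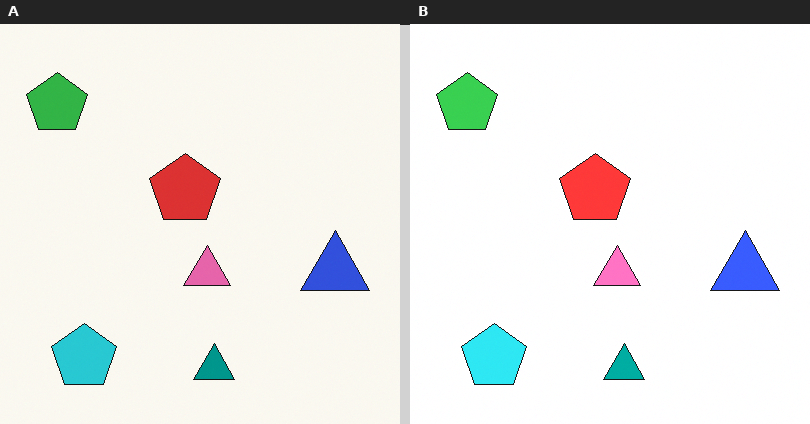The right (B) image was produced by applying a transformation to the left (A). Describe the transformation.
The image was brightened a little.

Every pixel — background and shapes alike — is uniformly brightened.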